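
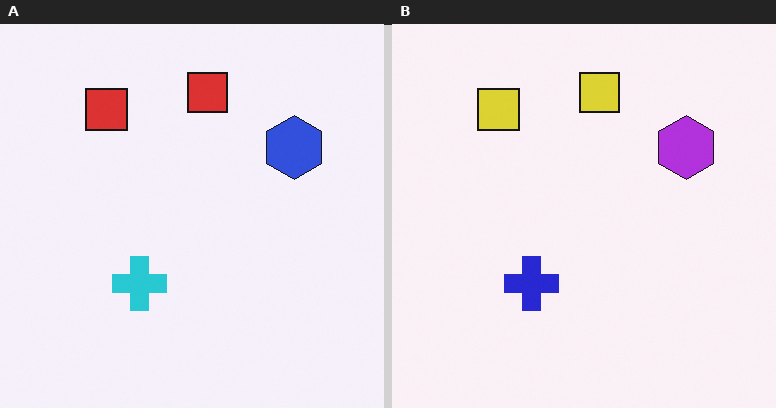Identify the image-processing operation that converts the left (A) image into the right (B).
It was hue-shifted by a small amount.

Every shape's color has rotated by the same amount around the hue wheel — a uniform hue shift.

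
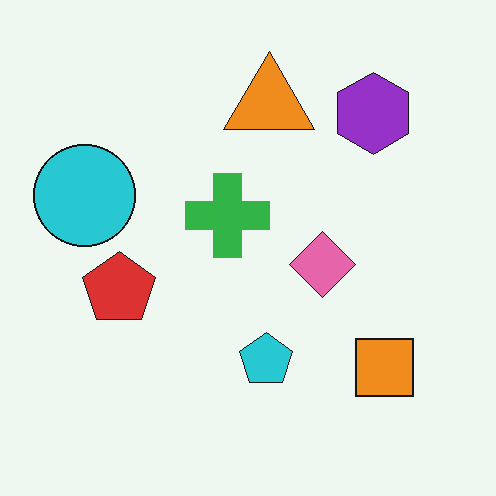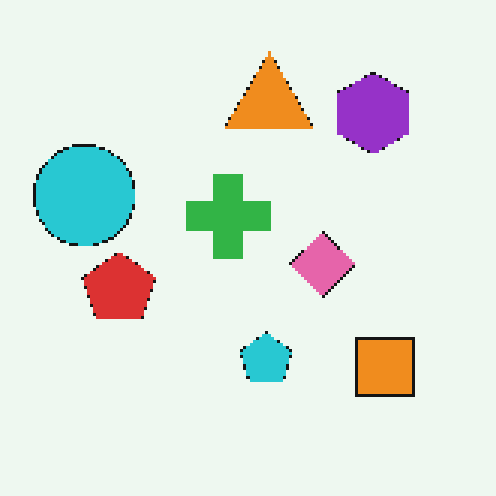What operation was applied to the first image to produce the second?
The image was lightly pixelated (a mild mosaic effect).

Shapes are reduced to large square blocks; fine edges and outlines are lost — a downscale-then-upscale (mosaic) effect.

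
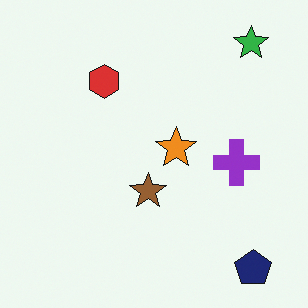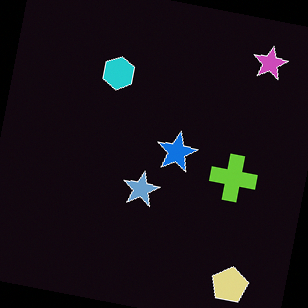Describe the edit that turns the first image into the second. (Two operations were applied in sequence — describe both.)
This is the original image color-inverted (negative), then rotated clockwise by a small amount.

The light background has become dark and every shape's color is its complement — a photographic negative. Every shape is tilted by the same angle and the image corners show triangular fill wedges — a whole-image rotation by a non-right angle.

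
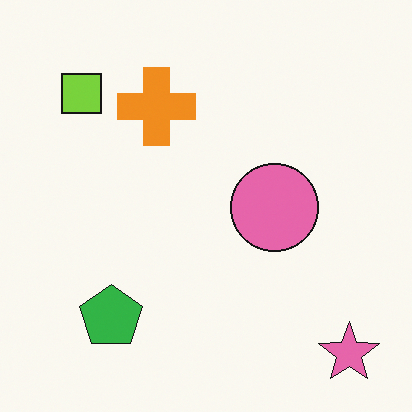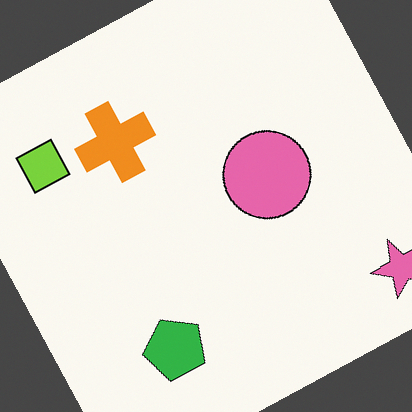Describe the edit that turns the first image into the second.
The second image is the first rotated counter-clockwise by a clearly visible amount.

Every shape is tilted by the same angle and the image corners show triangular fill wedges — a whole-image rotation by a non-right angle.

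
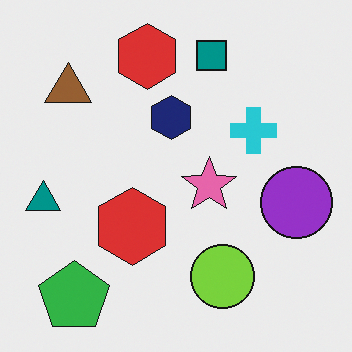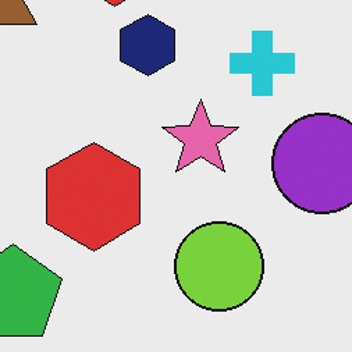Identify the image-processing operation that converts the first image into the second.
It was cropped slightly and scaled back up.

The visible shapes are larger and the field of view is narrower; shapes near the original edges may be partly or wholly outside the frame — a crop-and-rescale.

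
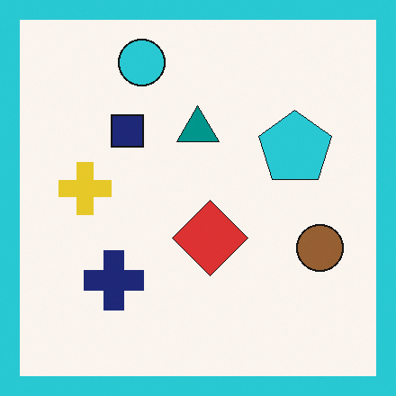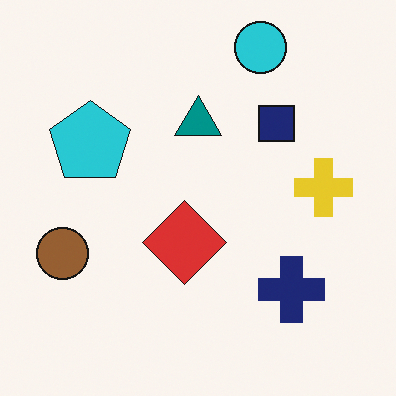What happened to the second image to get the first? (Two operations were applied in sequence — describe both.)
The first image is the second flipped horizontally (left ↔ right), then framed with a cyan border.

The brown circle is in the left of the second image and the right of the first — shapes on opposite sides of the vertical midline have swapped in a mirror flip. A solid cyan frame runs around the edge of the first image, with the content slightly shrunk inside it.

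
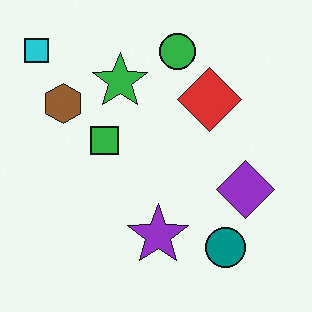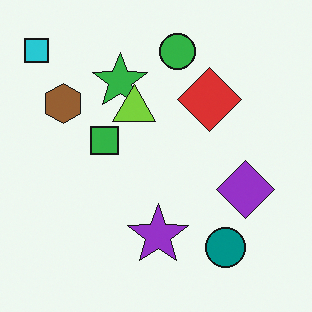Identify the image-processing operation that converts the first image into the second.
Overlaid with an additional lime triangle.

A lime triangle appears in the second image that is absent from the first.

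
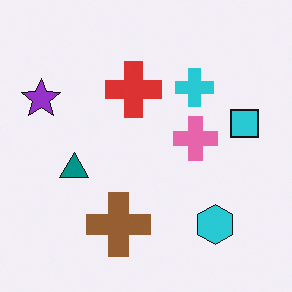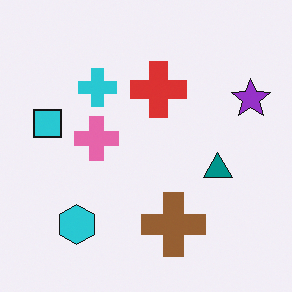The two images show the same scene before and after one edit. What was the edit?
This is the original image flipped horizontally (left ↔ right).

The purple star is in the left of the first image and the right of the second — shapes on opposite sides of the vertical midline have swapped in a mirror flip.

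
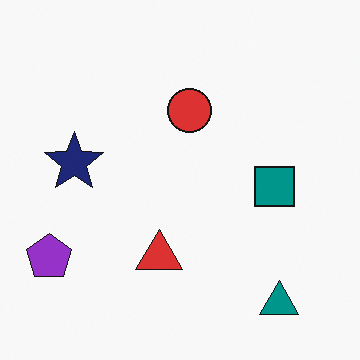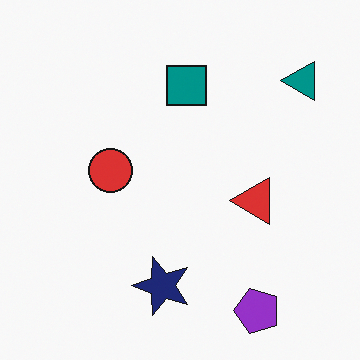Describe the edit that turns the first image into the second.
The image was rotated 90° counter-clockwise.

The teal triangle sits in the bottom-right of the first image and the top-right of the second — consistent with a whole-image 90° counter-clockwise rotation.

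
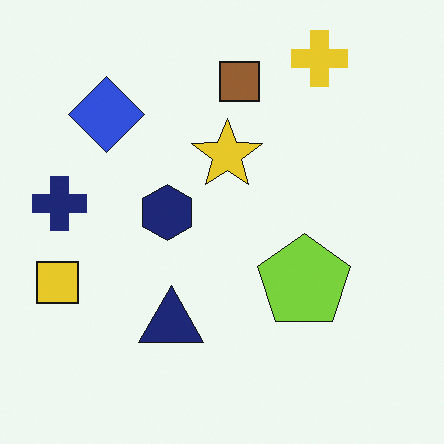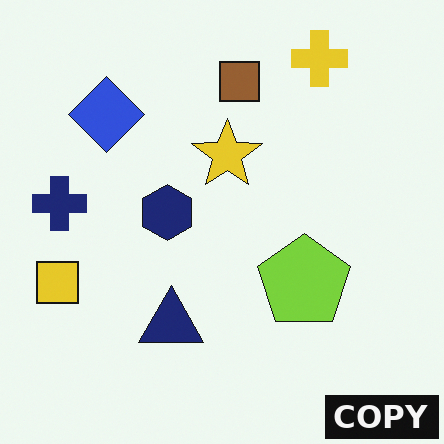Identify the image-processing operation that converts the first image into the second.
The second image is the first watermarked with the text "COPY" in the lower-right corner.

A dark label reading "COPY" appears in the lower-right corner.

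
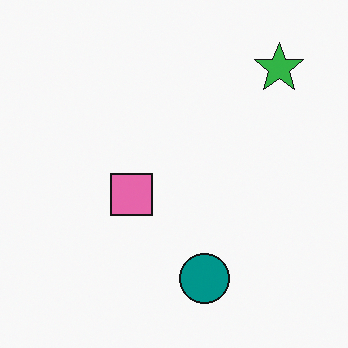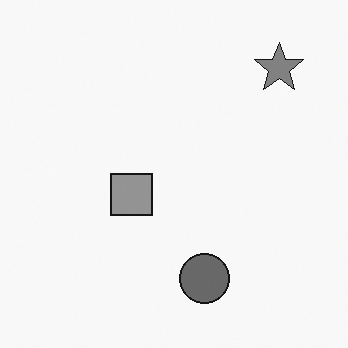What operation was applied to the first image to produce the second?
This is the original image converted to grayscale.

All color is removed — every shape is now a shade of grey.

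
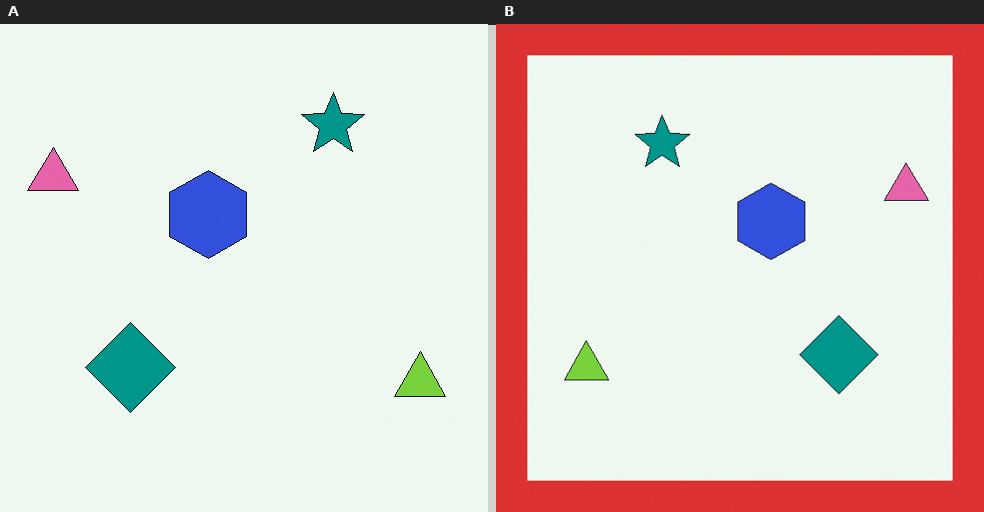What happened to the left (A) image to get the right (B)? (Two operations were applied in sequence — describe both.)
The right (B) image is the left (A) flipped horizontally (left ↔ right), then framed with a red border.

The pink triangle is in the top-left of the left (A) image and the top-right of the right (B) — shapes on opposite sides of the vertical midline have swapped in a mirror flip. A solid red frame runs around the edge of the right (B) image, with the content slightly shrunk inside it.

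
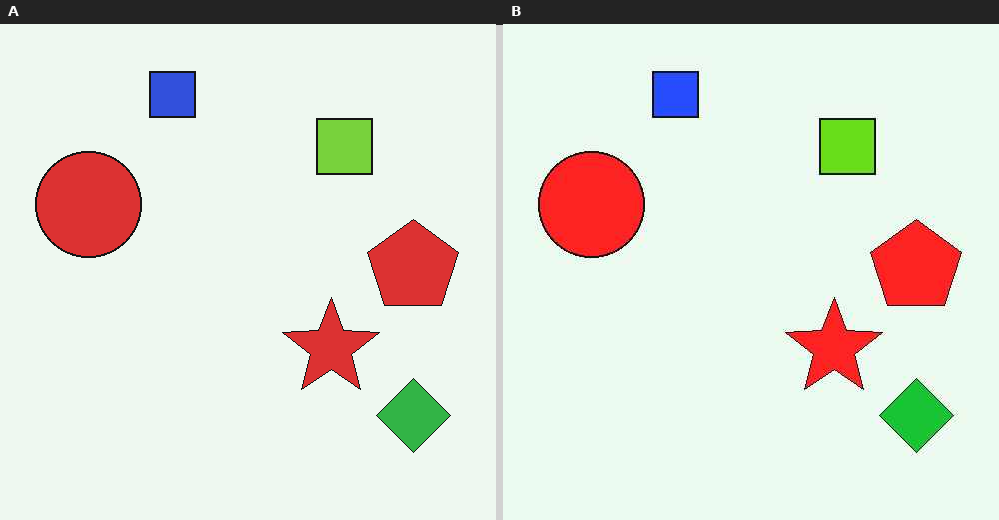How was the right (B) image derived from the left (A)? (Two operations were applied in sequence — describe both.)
This is the original image slightly oversaturated, then given moderate JPEG compression.

All colors are more vivid — a global saturation change. Blocky 8×8 compression artifacts appear around shape edges and the flat background shows ringing — characteristic JPEG degradation.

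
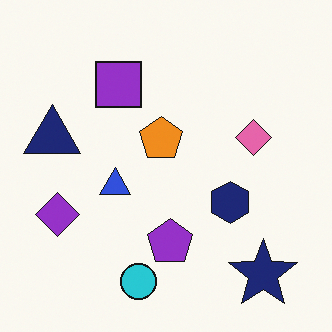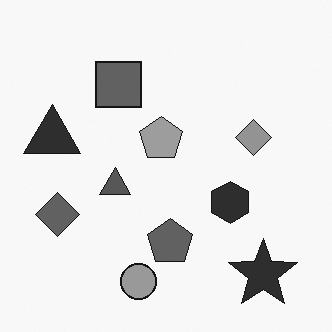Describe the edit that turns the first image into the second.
The image was converted to grayscale.

All color is removed — every shape is now a shade of grey.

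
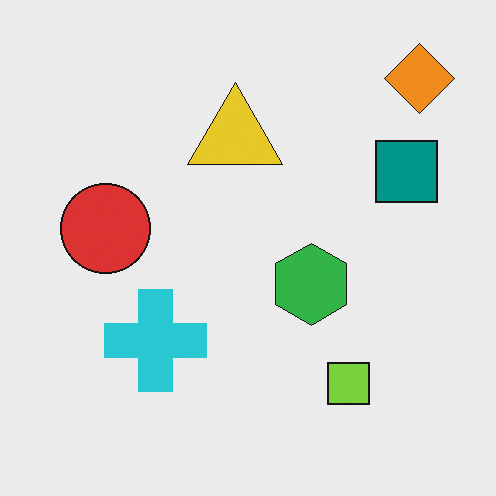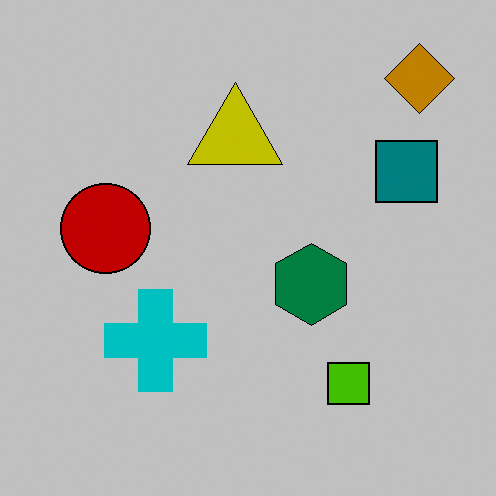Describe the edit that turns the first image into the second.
This is the original image heavily posterized to just a handful of flat colors.

Each flat color has snapped to a coarser quantized level — most visibly, the near-white background has dropped to a flat grey.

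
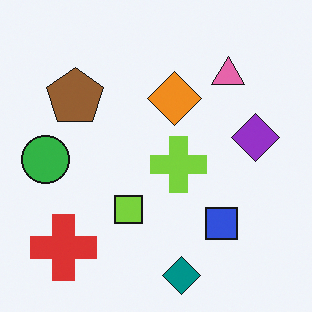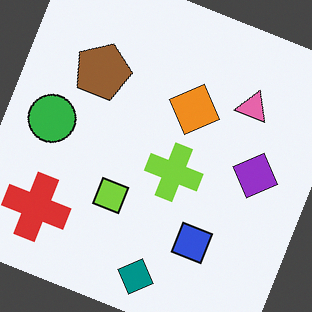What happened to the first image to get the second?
The transformation is: rotated clockwise by a moderate amount.

Every shape is tilted by the same angle and the image corners show triangular fill wedges — a whole-image rotation by a non-right angle.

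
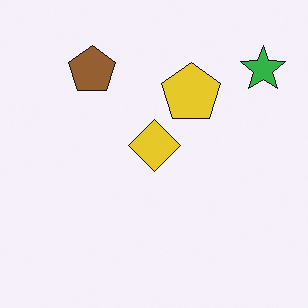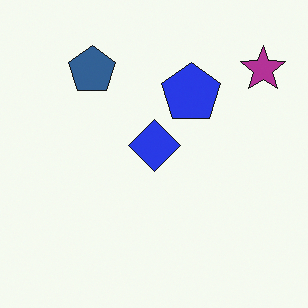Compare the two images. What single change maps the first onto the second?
The transformation is: hue-shifted by a large amount.

Every shape's color has rotated by the same amount around the hue wheel — a uniform hue shift.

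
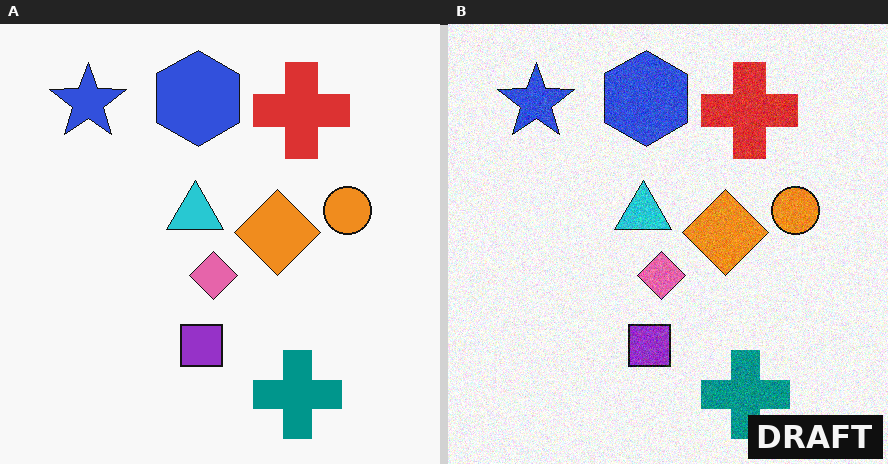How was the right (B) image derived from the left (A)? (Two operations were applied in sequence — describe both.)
This is the original image degraded with visible gaussian noise, then watermarked with the text "DRAFT" in the lower-right corner.

Random speckle covers the whole image, including the flat background. A dark label reading "DRAFT" appears in the lower-right corner.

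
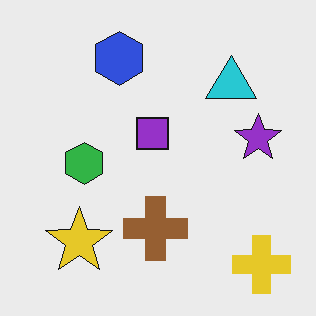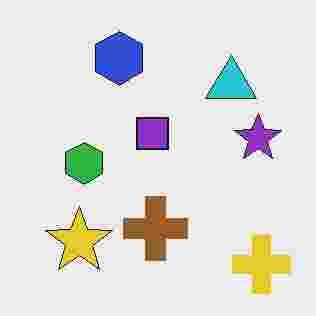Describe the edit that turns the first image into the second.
The second image is the first degraded with heavy JPEG compression.

Blocky 8×8 compression artifacts appear around shape edges and the flat background shows ringing — characteristic JPEG degradation.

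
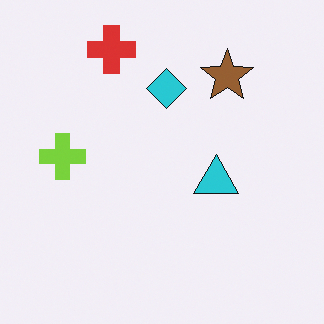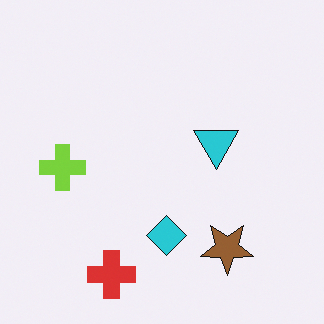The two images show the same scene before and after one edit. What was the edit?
Flipped vertically (top ↔ bottom).

The red cross is in the top of the first image and the bottom of the second — shapes on opposite sides of the horizontal midline have swapped in a mirror flip.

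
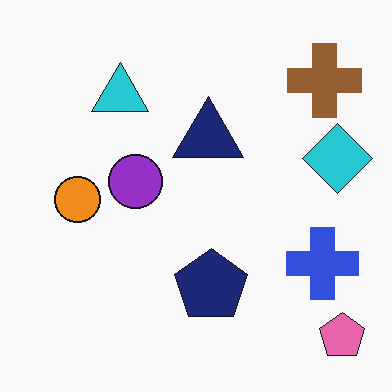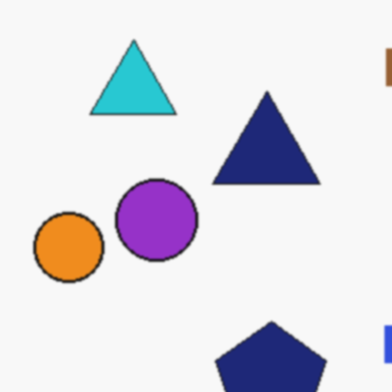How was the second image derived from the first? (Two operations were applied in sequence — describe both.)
This is the original image cropped slightly and scaled back up, then lightly blurred.

The visible shapes are larger and the field of view is narrower; shapes near the original edges may be partly or wholly outside the frame — a crop-and-rescale. Shape edges and outlines are uniformly softened across the whole image.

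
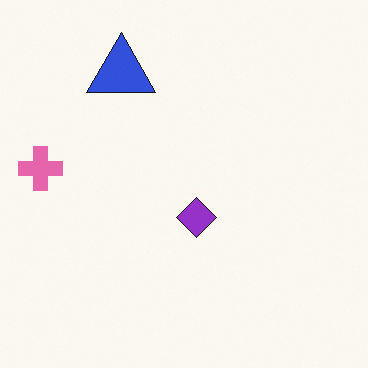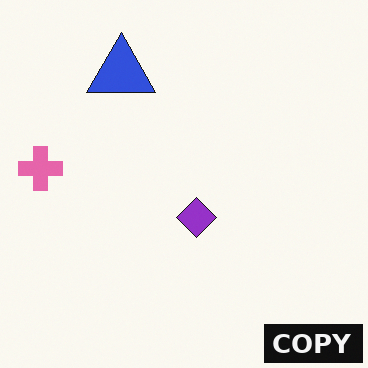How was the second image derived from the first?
Watermarked with the text "COPY" in the lower-right corner.

A dark label reading "COPY" appears in the lower-right corner.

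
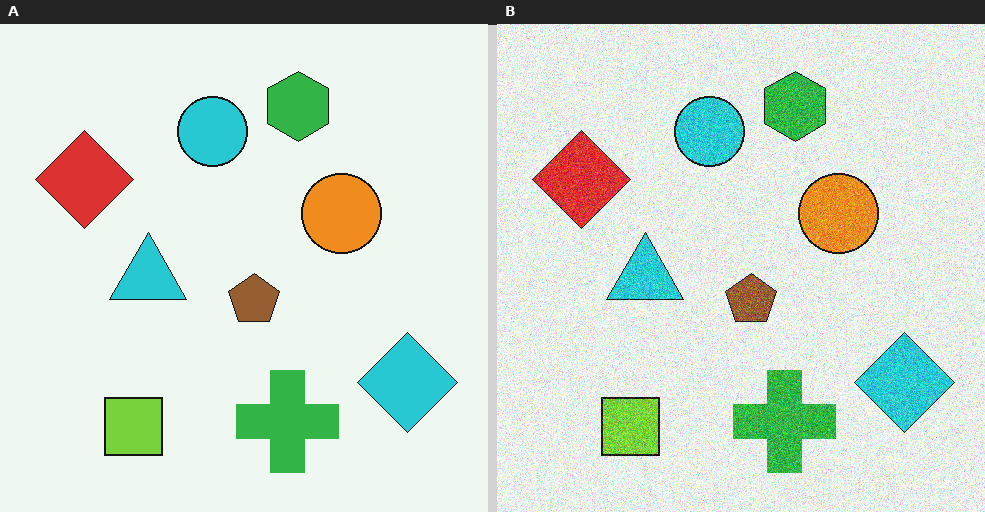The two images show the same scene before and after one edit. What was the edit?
Degraded with visible gaussian noise.

Random speckle covers the whole image, including the flat background.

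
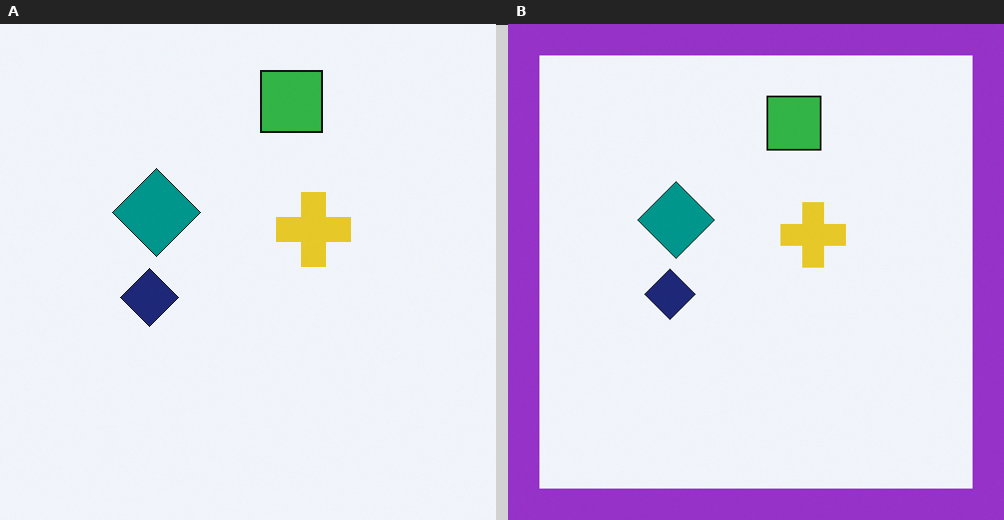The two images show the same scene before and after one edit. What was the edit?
The image was framed with a purple border.

A solid purple frame runs around the edge of the right (B) image, with the content slightly shrunk inside it.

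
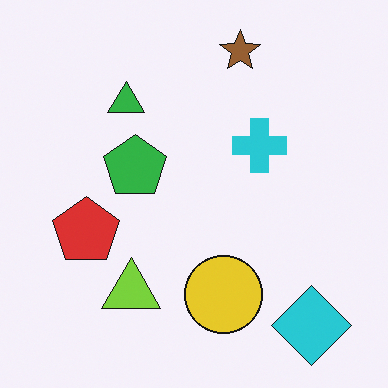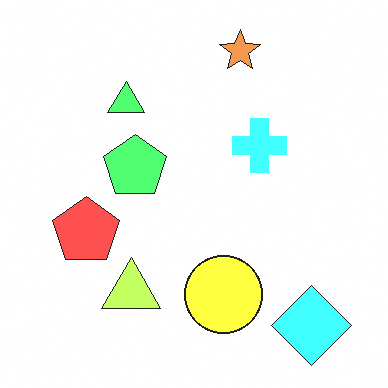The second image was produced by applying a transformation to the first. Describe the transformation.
This is the original image noticeably brightened.

Every pixel — background and shapes alike — is uniformly brightened.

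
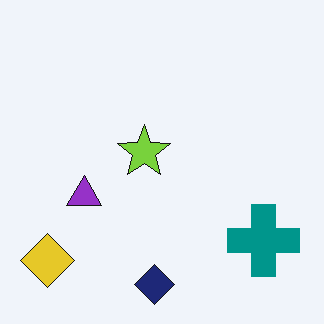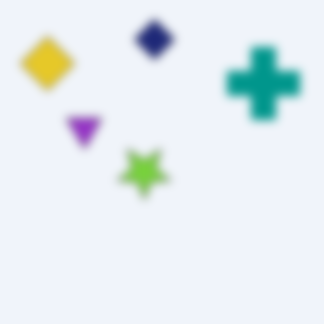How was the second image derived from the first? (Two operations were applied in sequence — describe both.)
The second image is the first moderately blurred, then flipped vertically (top ↔ bottom).

Shape edges and outlines are uniformly softened across the whole image. The navy diamond is in the bottom of the first image and the top of the second — shapes on opposite sides of the horizontal midline have swapped in a mirror flip.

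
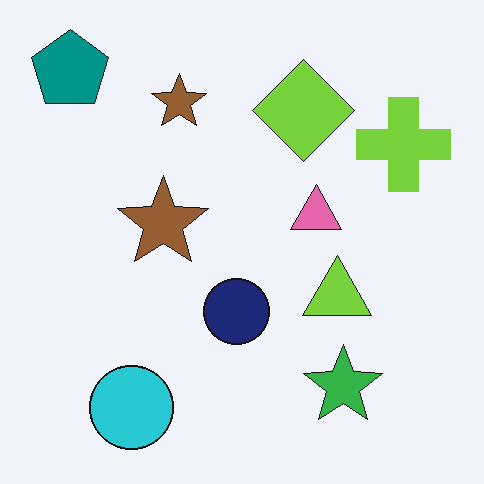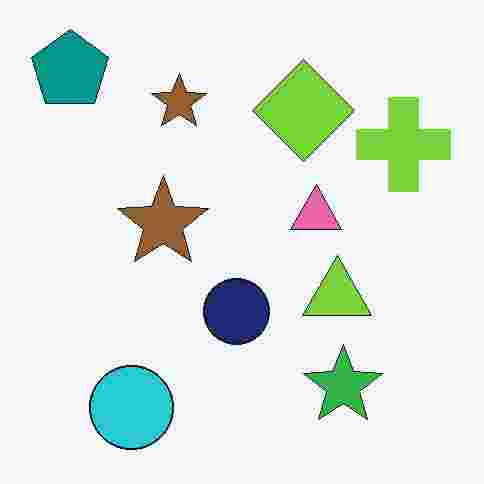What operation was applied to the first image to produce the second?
The second image is the first degraded with heavy JPEG compression.

Blocky 8×8 compression artifacts appear around shape edges and the flat background shows ringing — characteristic JPEG degradation.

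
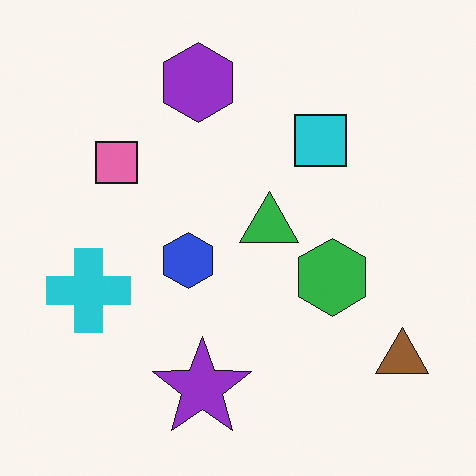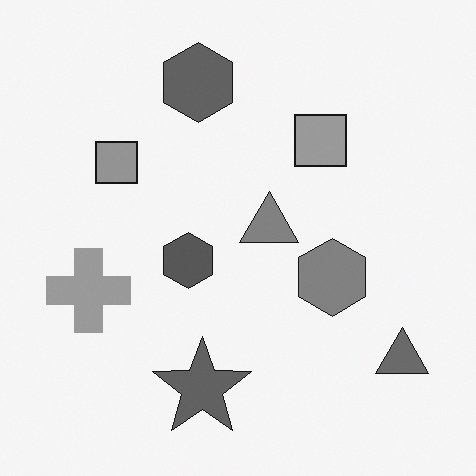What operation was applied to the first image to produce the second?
The image was converted to grayscale.

All color is removed — every shape is now a shade of grey.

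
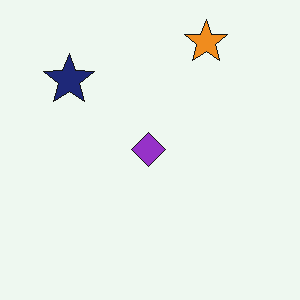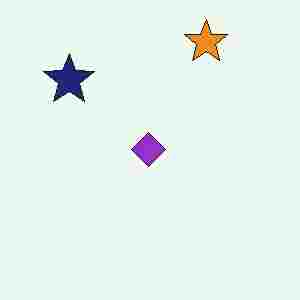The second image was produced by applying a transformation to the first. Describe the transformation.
The image was heavily JPEG-compressed with obvious blocking artifacts.

Blocky 8×8 compression artifacts appear around shape edges and the flat background shows ringing — characteristic JPEG degradation.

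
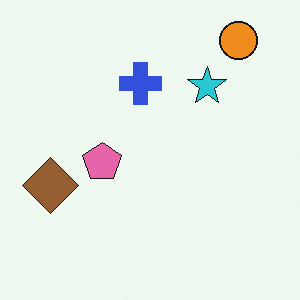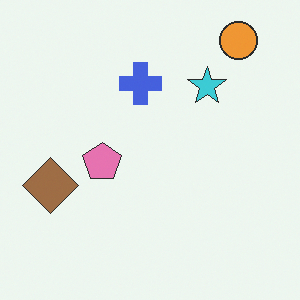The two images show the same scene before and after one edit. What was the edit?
Given slightly reduced contrast.

Tones are pushed toward mid-grey across the whole image — a global contrast change.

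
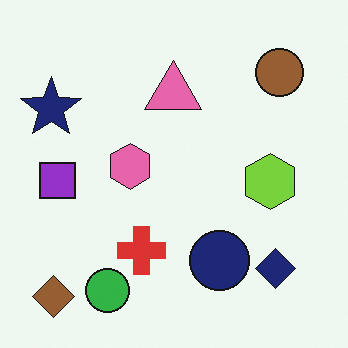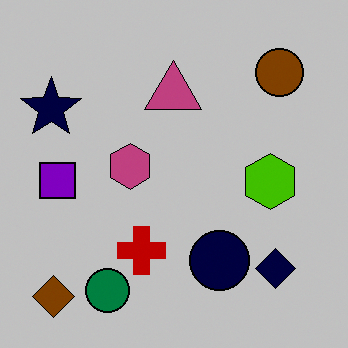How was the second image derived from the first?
This is the original image heavily posterized to just a handful of flat colors.

Each flat color has snapped to a coarser quantized level — most visibly, the near-white background has dropped to a flat grey.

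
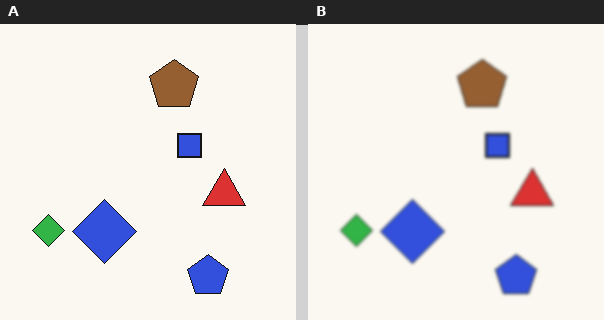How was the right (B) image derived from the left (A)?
The transformation is: given a subtle gaussian blur.

Shape edges and outlines are uniformly softened across the whole image.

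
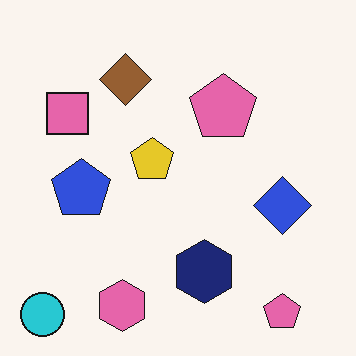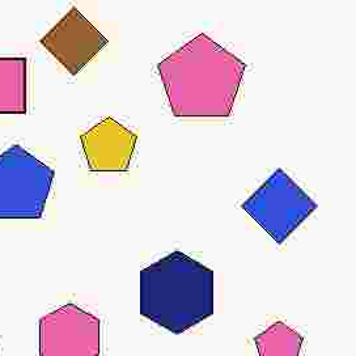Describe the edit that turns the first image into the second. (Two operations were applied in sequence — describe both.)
The transformation is: degraded with heavy JPEG compression, then cropped slightly and scaled back up.

Blocky 8×8 compression artifacts appear around shape edges and the flat background shows ringing — characteristic JPEG degradation. The visible shapes are larger and the field of view is narrower; shapes near the original edges may be partly or wholly outside the frame — a crop-and-rescale.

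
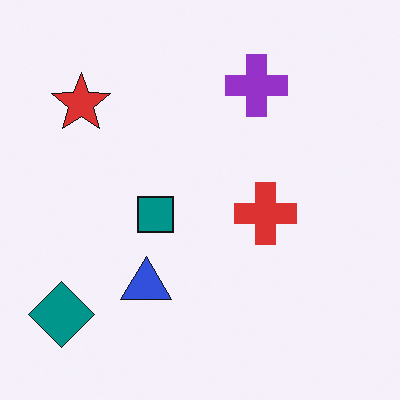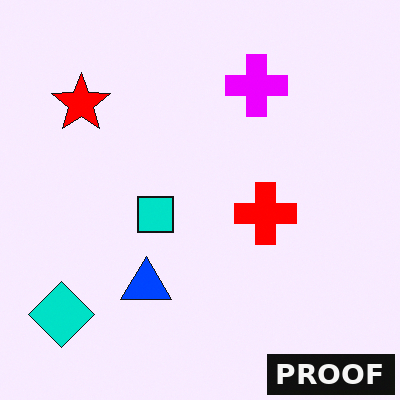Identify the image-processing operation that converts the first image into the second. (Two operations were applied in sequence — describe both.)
It was heavily oversaturated, then watermarked with the text "PROOF" in the lower-right corner.

All colors are more vivid — a global saturation change. A dark label reading "PROOF" appears in the lower-right corner.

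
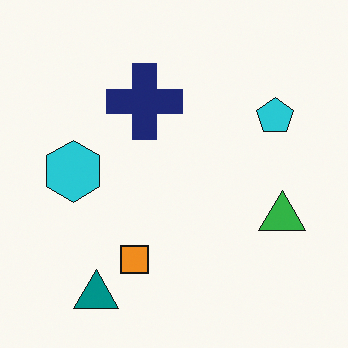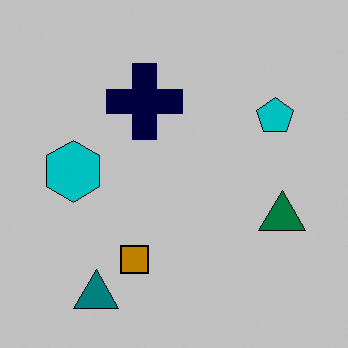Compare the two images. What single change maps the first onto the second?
The image was heavily posterized to just a handful of flat colors.

Each flat color has snapped to a coarser quantized level — most visibly, the near-white background has dropped to a flat grey.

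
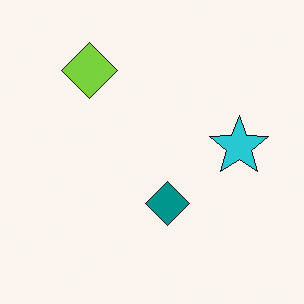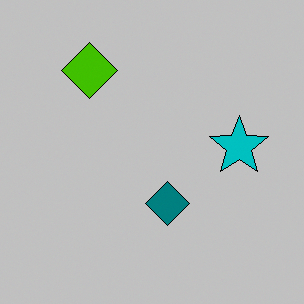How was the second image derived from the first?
It was heavily posterized to just a handful of flat colors.

Each flat color has snapped to a coarser quantized level — most visibly, the near-white background has dropped to a flat grey.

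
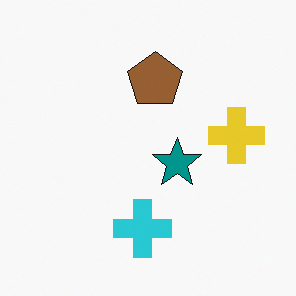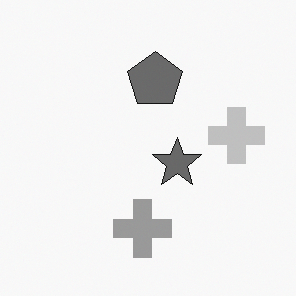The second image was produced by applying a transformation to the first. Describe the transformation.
It was converted to grayscale.

All color is removed — every shape is now a shade of grey.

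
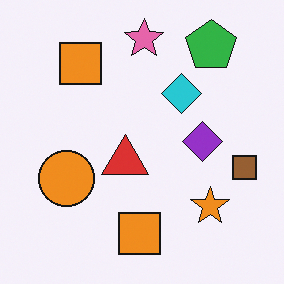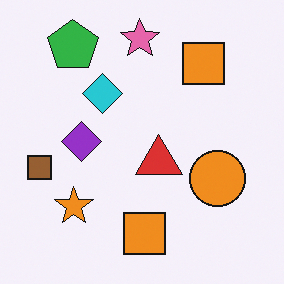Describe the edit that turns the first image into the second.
The image was flipped horizontally (left ↔ right).

The brown square is in the right of the first image and the left of the second — shapes on opposite sides of the vertical midline have swapped in a mirror flip.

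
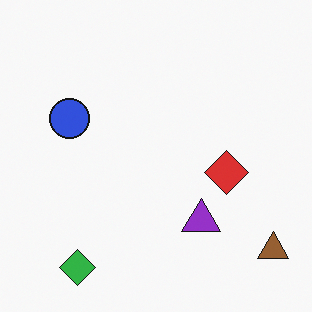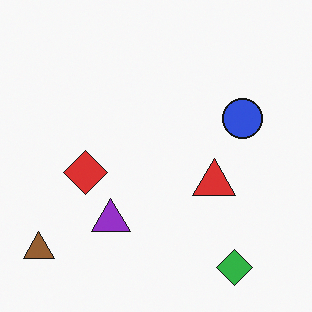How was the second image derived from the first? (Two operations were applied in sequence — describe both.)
Flipped horizontally (left ↔ right), then overlaid with an additional red triangle.

The brown triangle is in the bottom-right of the first image and the bottom-left of the second — shapes on opposite sides of the vertical midline have swapped in a mirror flip. A red triangle appears in the second image that is absent from the first.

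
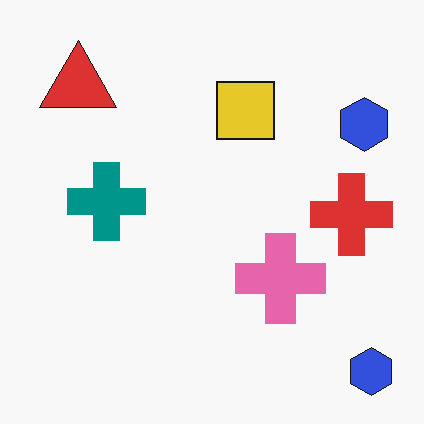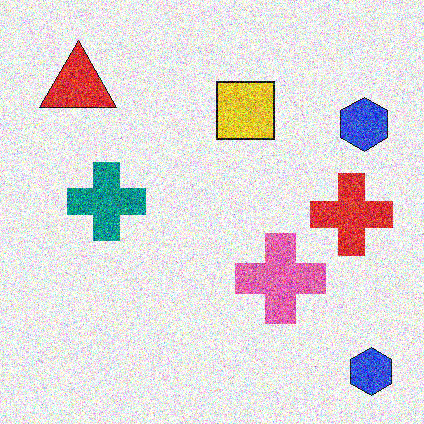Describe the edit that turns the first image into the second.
This is the original image degraded with strong gaussian noise.

Random speckle covers the whole image, including the flat background.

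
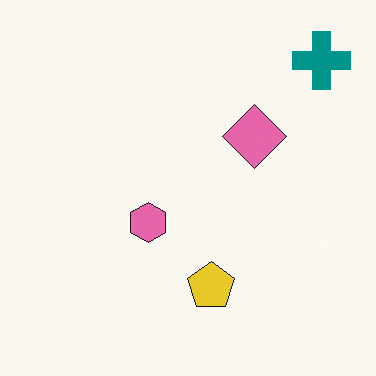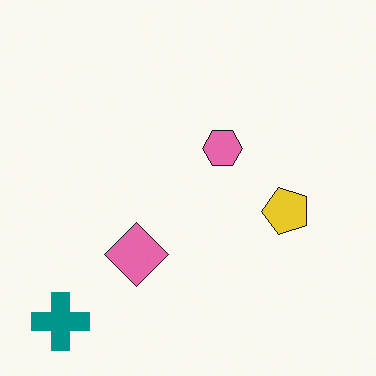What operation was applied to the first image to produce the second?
The second image is the first transposed (reflected across the top-left ↔ bottom-right diagonal).

Shapes have swapped their row and column positions — what was in the top-right is now in the bottom-left — a diagonal reflection.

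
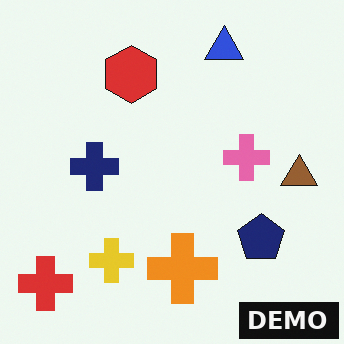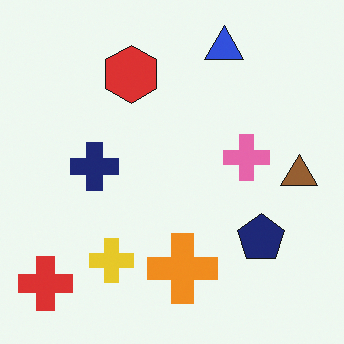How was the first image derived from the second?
This is the original image watermarked with the text "DEMO" in the lower-right corner.

A dark label reading "DEMO" appears in the lower-right corner.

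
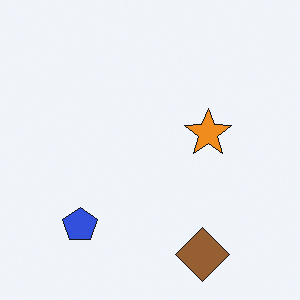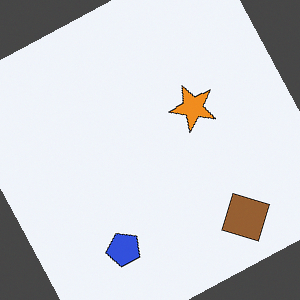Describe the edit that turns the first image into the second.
Rotated counter-clockwise by a moderate amount.

Every shape is tilted by the same angle and the image corners show triangular fill wedges — a whole-image rotation by a non-right angle.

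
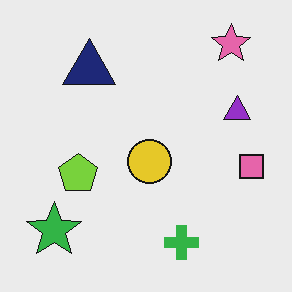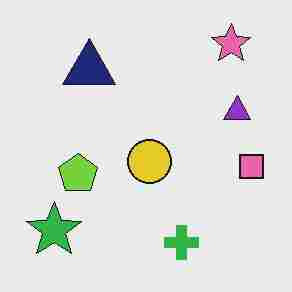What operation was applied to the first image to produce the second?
It was degraded with heavy JPEG compression.

Blocky 8×8 compression artifacts appear around shape edges and the flat background shows ringing — characteristic JPEG degradation.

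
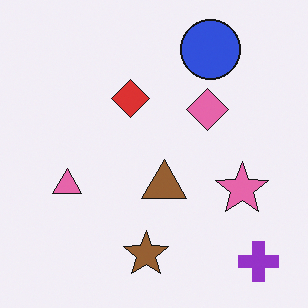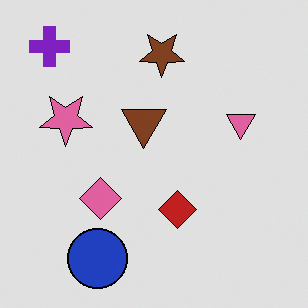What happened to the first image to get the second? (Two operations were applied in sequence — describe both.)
The image was moderately posterized, then rotated 180°.

Each flat color has snapped to a coarser quantized level — most visibly, the near-white background has dropped to a flat grey. The purple cross sits in the bottom-right of the first image and the top-left of the second — consistent with a whole-image 180° rotation.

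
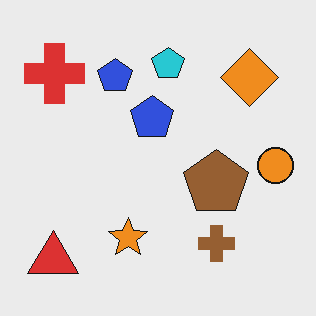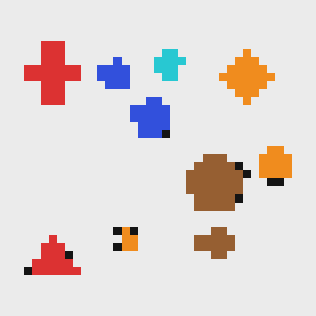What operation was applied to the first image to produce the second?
The second image is the first pixelated into visible square blocks.

Shapes are reduced to large square blocks; fine edges and outlines are lost — a downscale-then-upscale (mosaic) effect.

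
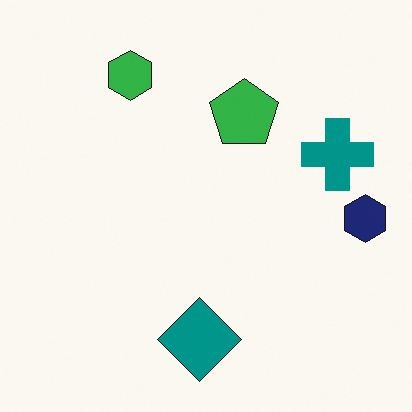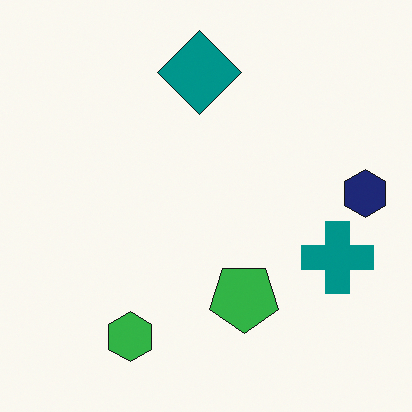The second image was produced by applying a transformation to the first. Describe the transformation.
The transformation is: flipped vertically (top ↔ bottom).

The teal diamond is in the bottom of the first image and the top of the second — shapes on opposite sides of the horizontal midline have swapped in a mirror flip.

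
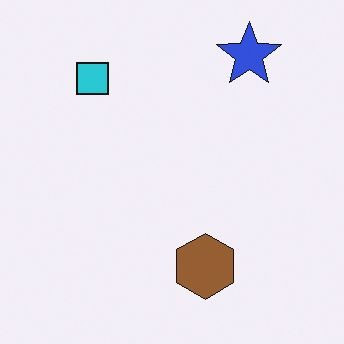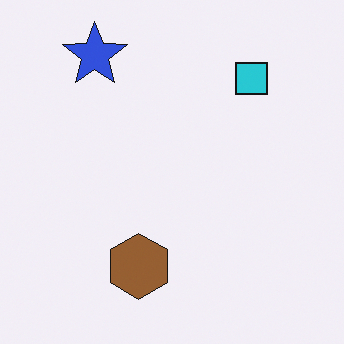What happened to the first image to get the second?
The transformation is: flipped horizontally (left ↔ right).

The cyan square is in the top-left of the first image and the top-right of the second — shapes on opposite sides of the vertical midline have swapped in a mirror flip.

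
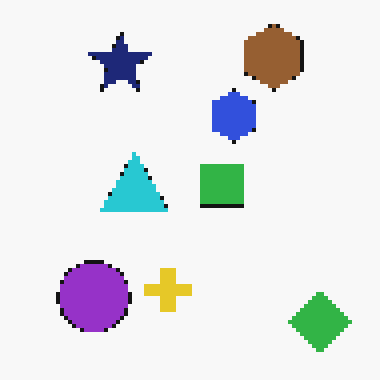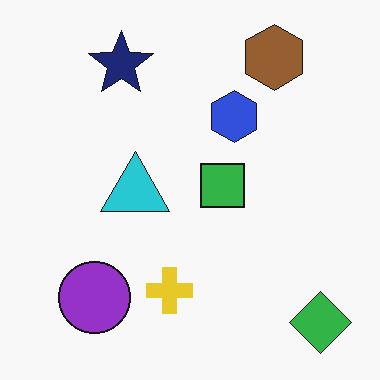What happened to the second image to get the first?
This is the original image mildly pixelated.

Shapes are reduced to large square blocks; fine edges and outlines are lost — a downscale-then-upscale (mosaic) effect.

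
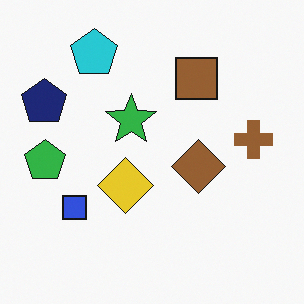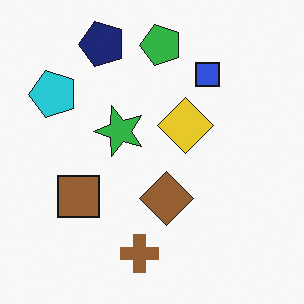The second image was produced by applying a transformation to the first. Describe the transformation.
Transposed (reflected across the top-left ↔ bottom-right diagonal).

Shapes have swapped their row and column positions — what was in the top-right is now in the bottom-left — a diagonal reflection.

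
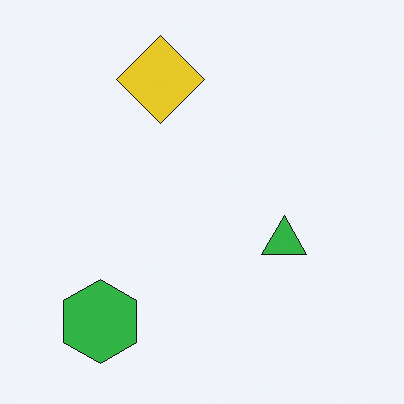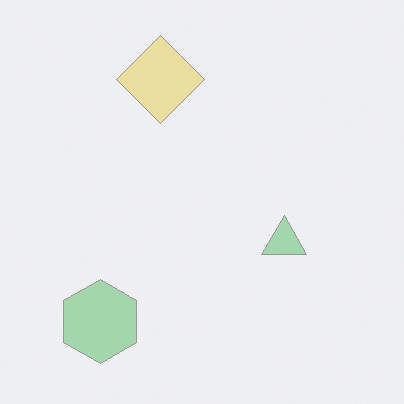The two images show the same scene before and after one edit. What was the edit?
Washed out (contrast reduced).

Tones are pushed toward mid-grey across the whole image — a global contrast change.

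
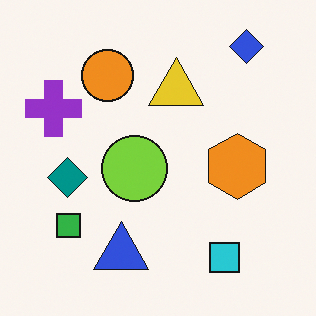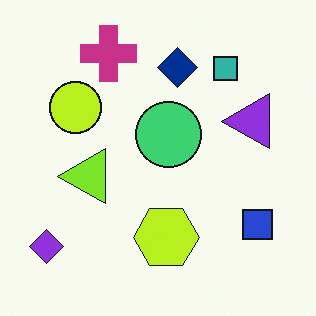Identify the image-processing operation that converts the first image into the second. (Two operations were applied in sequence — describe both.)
The image was hue-shifted by a small amount, then transposed (reflected across the top-left ↔ bottom-right diagonal).

Every shape's color has rotated by the same amount around the hue wheel — a uniform hue shift. Shapes have swapped their row and column positions — what was in the top-right is now in the bottom-left — a diagonal reflection.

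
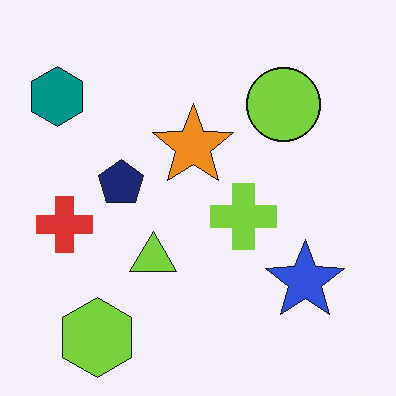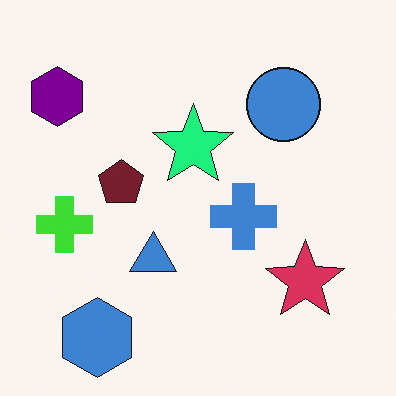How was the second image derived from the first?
The transformation is: hue-shifted noticeably.

Every shape's color has rotated by the same amount around the hue wheel — a uniform hue shift.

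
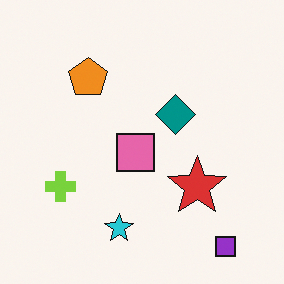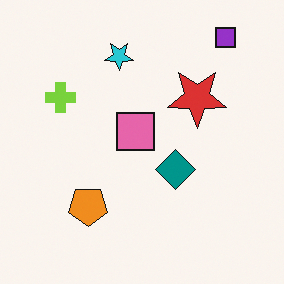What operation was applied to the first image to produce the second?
The transformation is: flipped vertically (top ↔ bottom).

The purple square is in the bottom-right of the first image and the top-right of the second — shapes on opposite sides of the horizontal midline have swapped in a mirror flip.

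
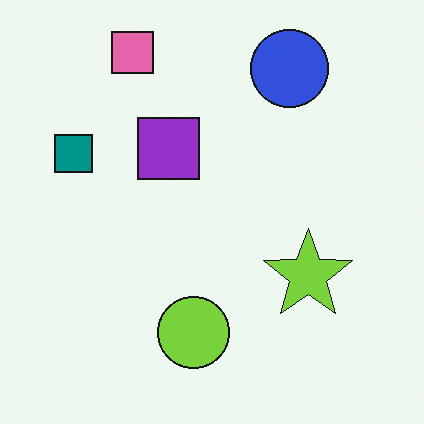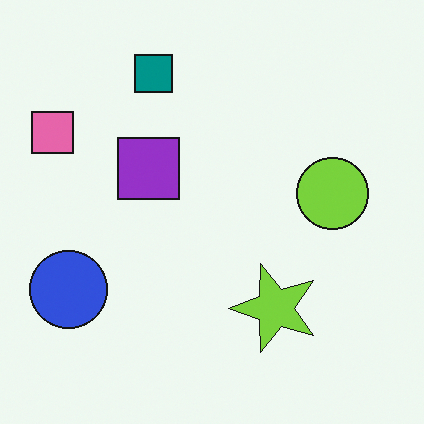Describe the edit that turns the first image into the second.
It was transposed (reflected across the top-left ↔ bottom-right diagonal).

Shapes have swapped their row and column positions — what was in the top-right is now in the bottom-left — a diagonal reflection.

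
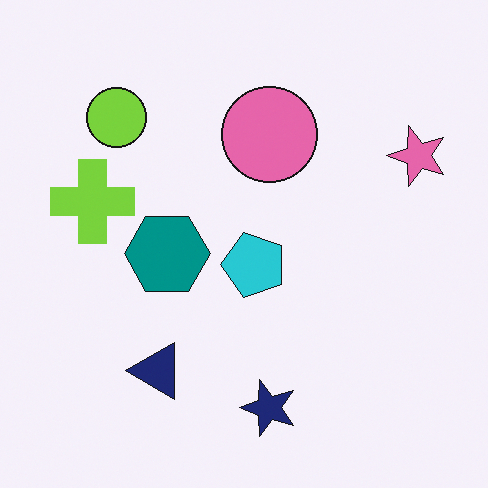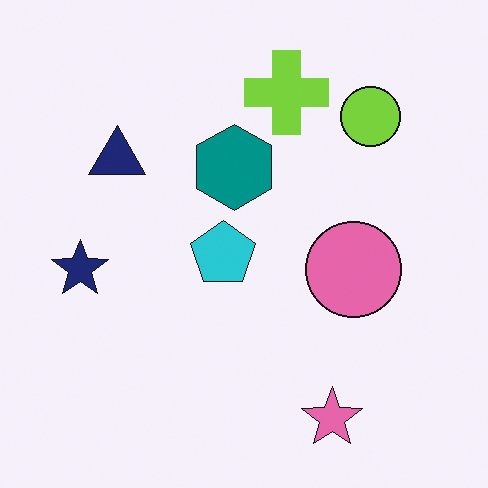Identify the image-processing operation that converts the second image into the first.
The first image is the second rotated 90° counter-clockwise.

The pink star sits in the bottom-right of the second image and the top-right of the first — consistent with a whole-image 90° counter-clockwise rotation.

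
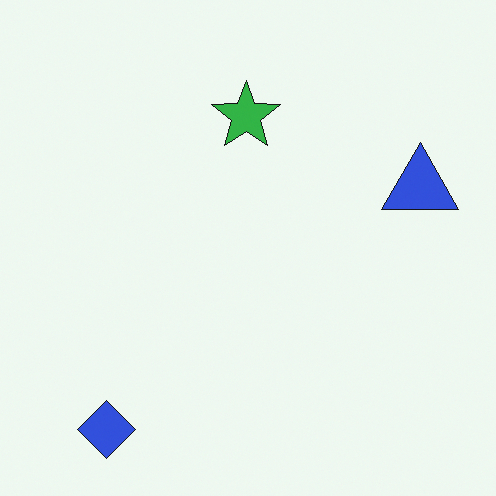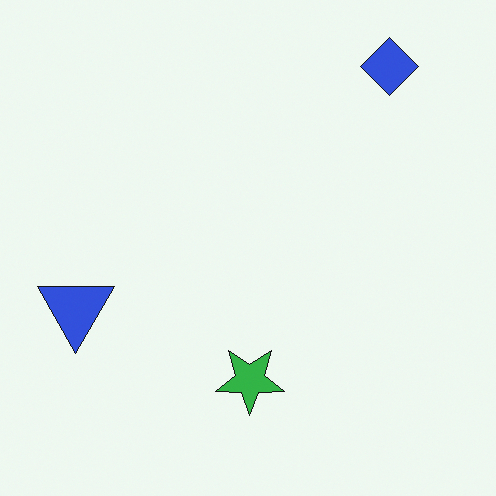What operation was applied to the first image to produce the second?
The second image is the first rotated 180°.

The blue diamond sits in the bottom-left of the first image and the top-right of the second — consistent with a whole-image 180° rotation.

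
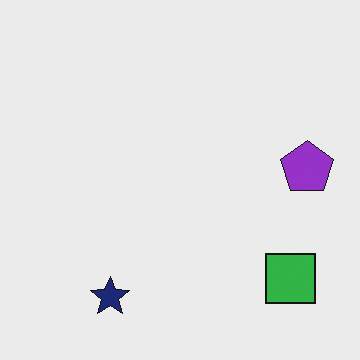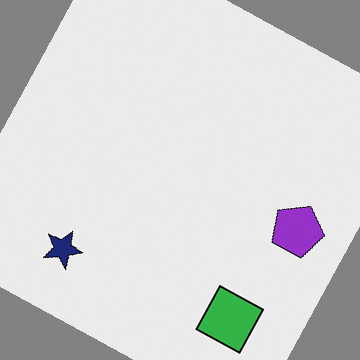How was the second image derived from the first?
The second image is the first rotated clockwise by a moderate amount.

Every shape is tilted by the same angle and the image corners show triangular fill wedges — a whole-image rotation by a non-right angle.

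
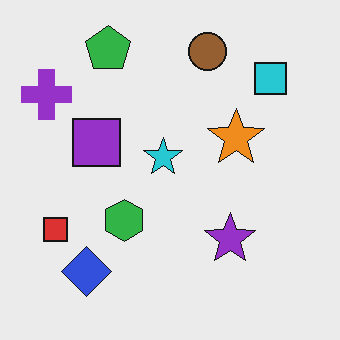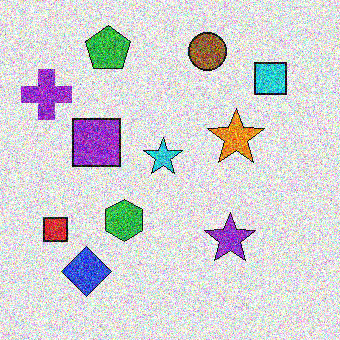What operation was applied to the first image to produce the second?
The transformation is: degraded with heavy additive noise.

Random speckle covers the whole image, including the flat background.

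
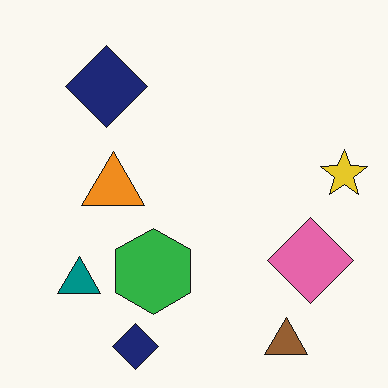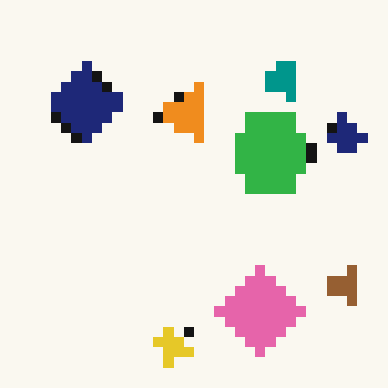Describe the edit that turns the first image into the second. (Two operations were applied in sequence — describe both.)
The image was transposed (reflected across the top-left ↔ bottom-right diagonal), then heavily pixelated into large blocks.

Shapes have swapped their row and column positions — what was in the top-right is now in the bottom-left — a diagonal reflection. Shapes are reduced to large square blocks; fine edges and outlines are lost — a downscale-then-upscale (mosaic) effect.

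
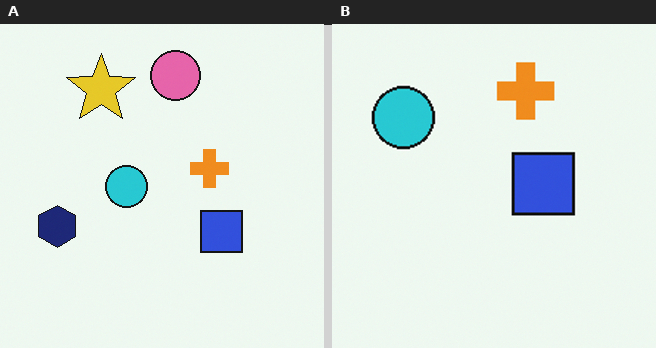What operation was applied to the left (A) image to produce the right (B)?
The image was cropped slightly and scaled back up.

The visible shapes are larger and the field of view is narrower; shapes near the original edges may be partly or wholly outside the frame — a crop-and-rescale.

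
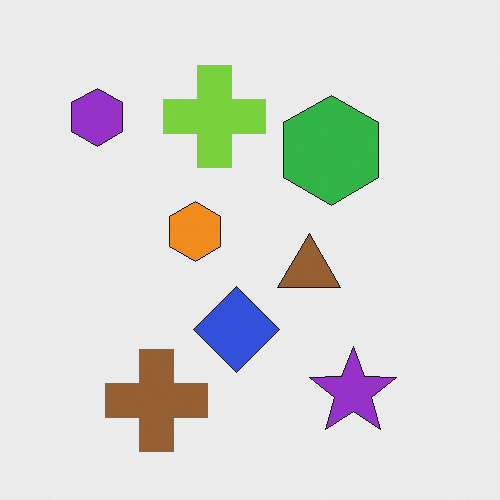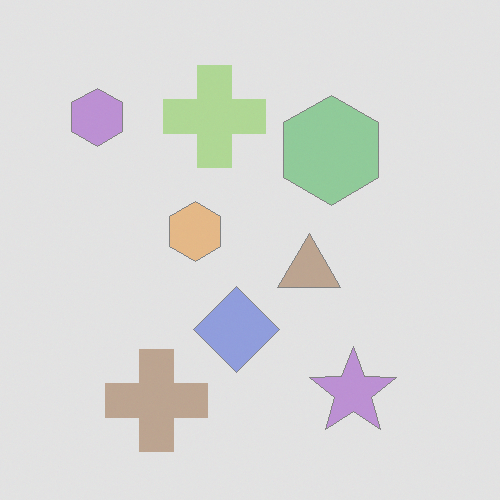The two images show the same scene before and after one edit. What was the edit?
This is the original image washed out (contrast reduced).

Tones are pushed toward mid-grey across the whole image — a global contrast change.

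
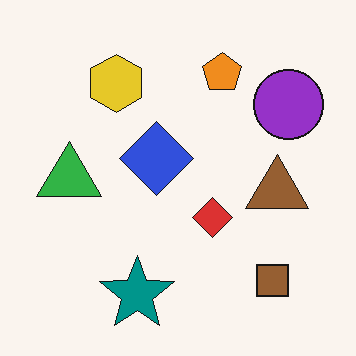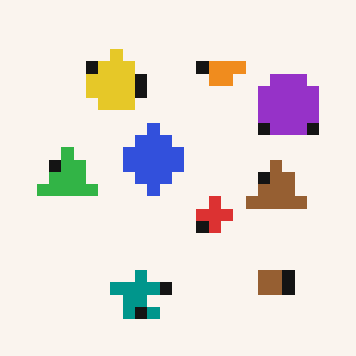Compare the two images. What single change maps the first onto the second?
The transformation is: coarsely pixelated.

Shapes are reduced to large square blocks; fine edges and outlines are lost — a downscale-then-upscale (mosaic) effect.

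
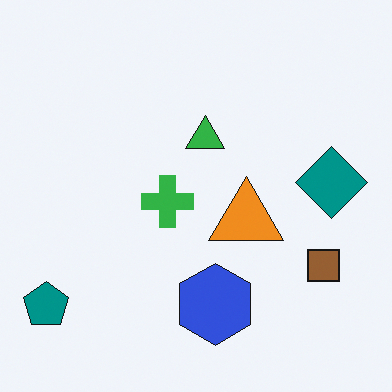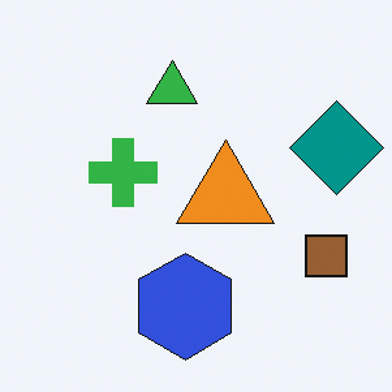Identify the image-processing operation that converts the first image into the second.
The transformation is: cropped slightly and scaled back up.

The visible shapes are larger and the field of view is narrower; shapes near the original edges may be partly or wholly outside the frame — a crop-and-rescale.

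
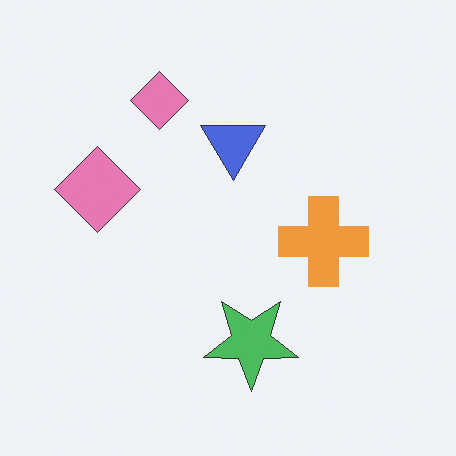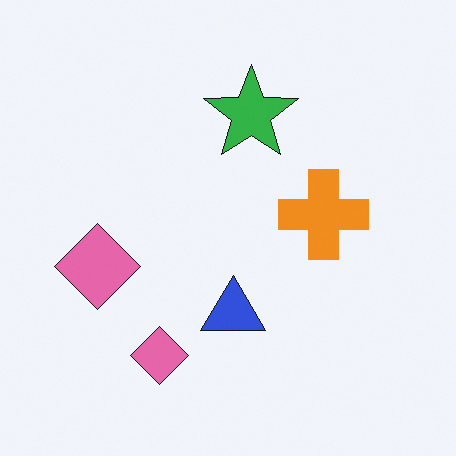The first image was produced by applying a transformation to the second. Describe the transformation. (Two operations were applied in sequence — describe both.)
The image was given slightly reduced contrast, then flipped vertically (top ↔ bottom).

Tones are pushed toward mid-grey across the whole image — a global contrast change. The green star is in the top of the second image and the bottom of the first — shapes on opposite sides of the horizontal midline have swapped in a mirror flip.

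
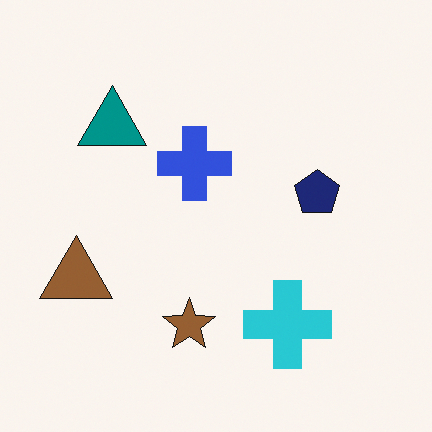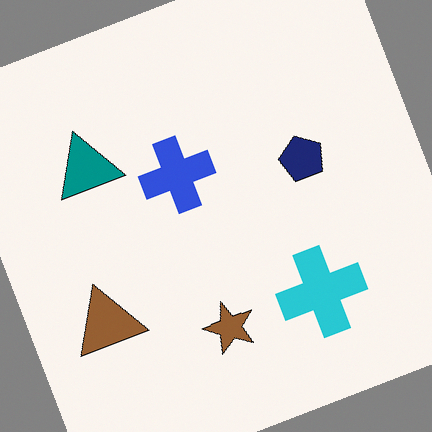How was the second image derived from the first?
The image was rotated counter-clockwise by a clearly visible amount.

Every shape is tilted by the same angle and the image corners show triangular fill wedges — a whole-image rotation by a non-right angle.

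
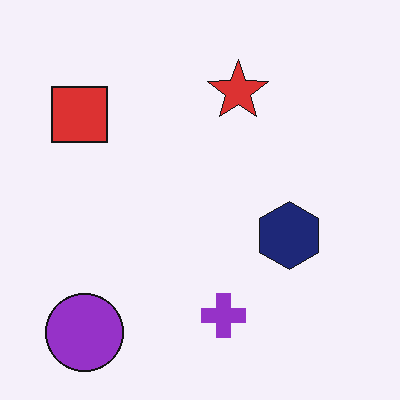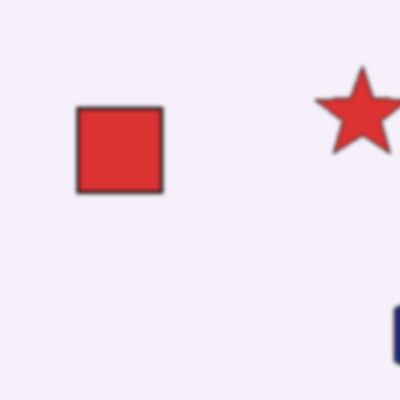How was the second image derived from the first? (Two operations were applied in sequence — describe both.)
This is the original image lightly blurred, then cropped slightly and scaled back up.

Shape edges and outlines are uniformly softened across the whole image. The visible shapes are larger and the field of view is narrower; shapes near the original edges may be partly or wholly outside the frame — a crop-and-rescale.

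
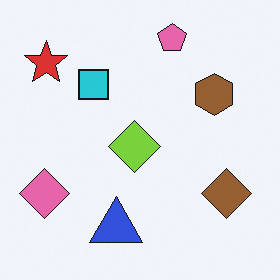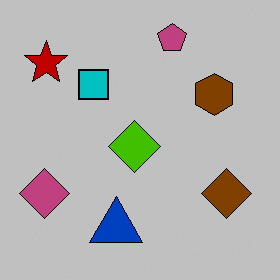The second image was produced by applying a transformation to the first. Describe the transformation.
The image was aggressively posterized.

Each flat color has snapped to a coarser quantized level — most visibly, the near-white background has dropped to a flat grey.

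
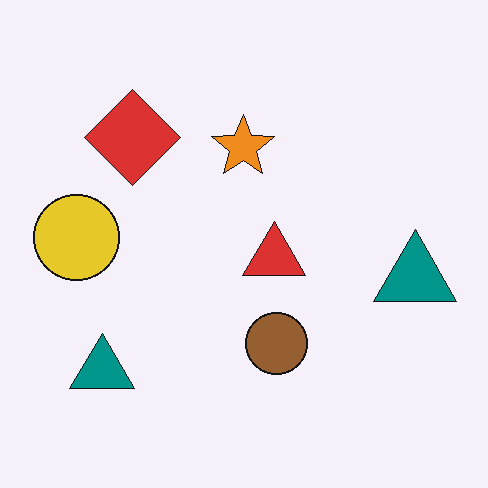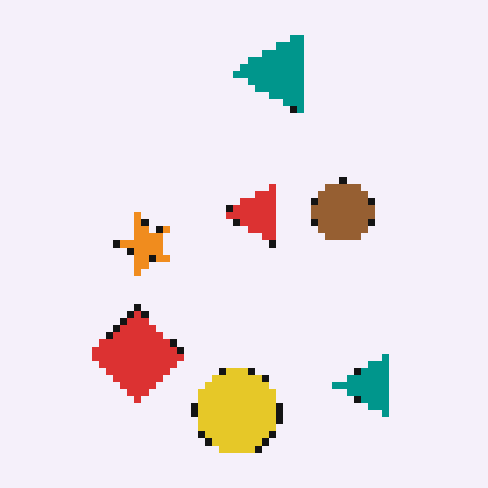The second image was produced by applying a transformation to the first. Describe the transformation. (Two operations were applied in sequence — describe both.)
The second image is the first rotated 90° counter-clockwise, then moderately pixelated.

The yellow circle sits in the left of the first image and the bottom of the second — consistent with a whole-image 90° counter-clockwise rotation. Shapes are reduced to large square blocks; fine edges and outlines are lost — a downscale-then-upscale (mosaic) effect.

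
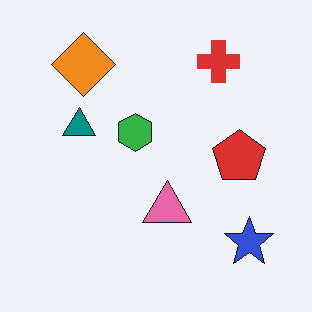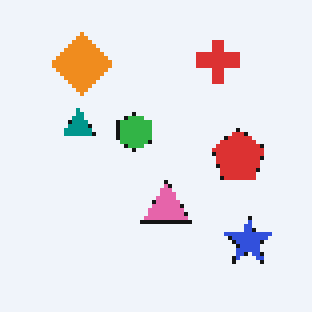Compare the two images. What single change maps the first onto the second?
The image was lightly pixelated (a mild mosaic effect).

Shapes are reduced to large square blocks; fine edges and outlines are lost — a downscale-then-upscale (mosaic) effect.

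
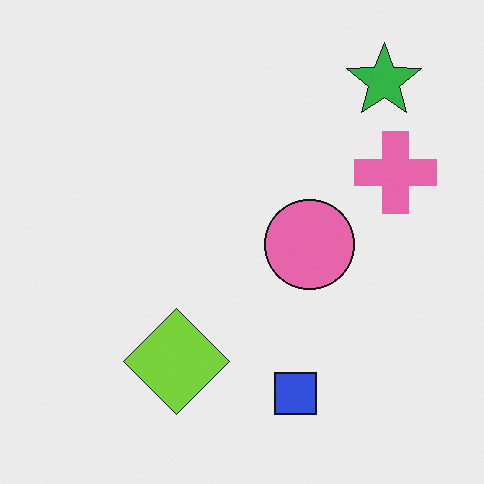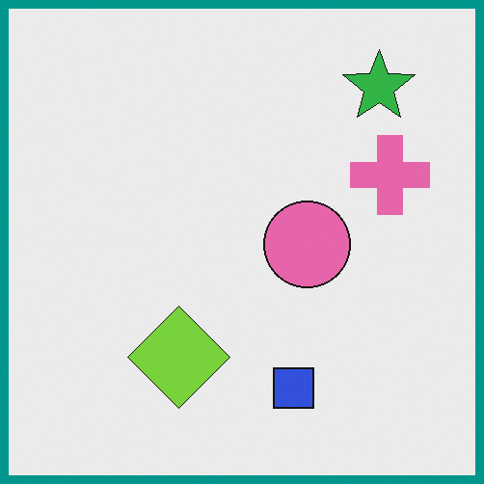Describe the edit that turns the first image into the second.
Framed with a teal border.

A solid teal frame runs around the edge of the second image, with the content slightly shrunk inside it.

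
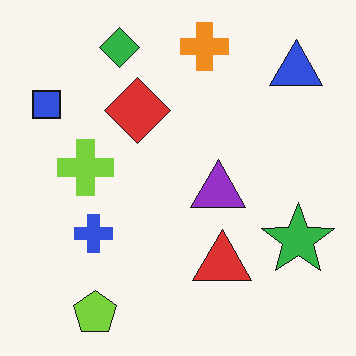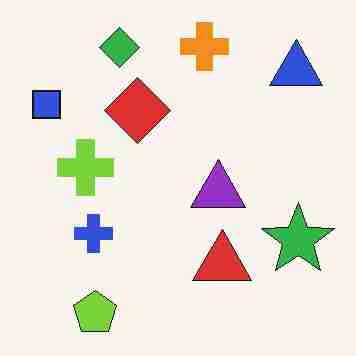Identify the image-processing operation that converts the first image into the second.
Heavily JPEG-compressed with obvious blocking artifacts.

Blocky 8×8 compression artifacts appear around shape edges and the flat background shows ringing — characteristic JPEG degradation.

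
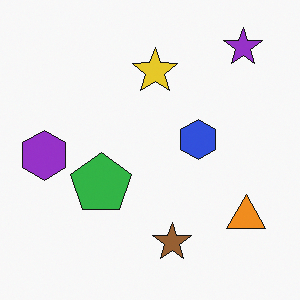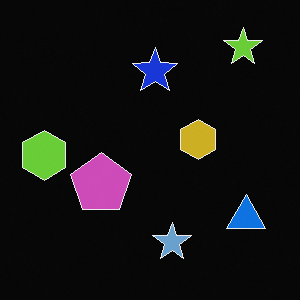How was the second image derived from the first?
Color-inverted (negative).

The light background has become dark and every shape's color is its complement — a photographic negative.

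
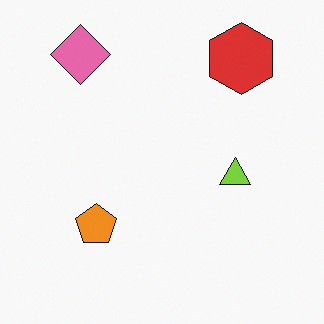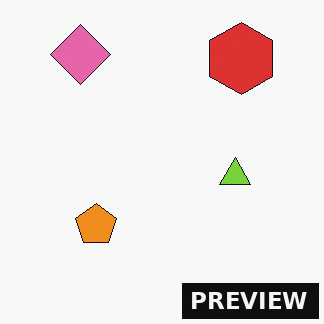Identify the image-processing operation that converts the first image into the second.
The transformation is: watermarked with the text "PREVIEW" in the lower-right corner.

A dark label reading "PREVIEW" appears in the lower-right corner.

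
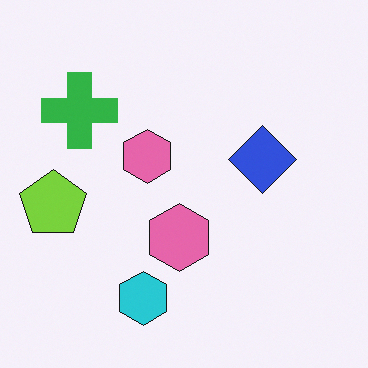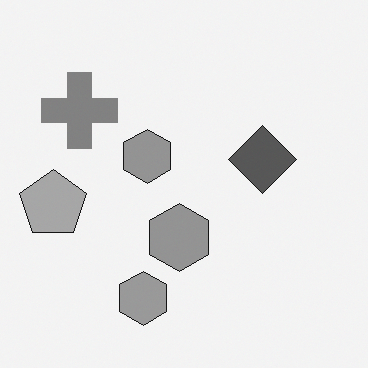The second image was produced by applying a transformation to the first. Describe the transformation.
The second image is the first converted to grayscale.

All color is removed — every shape is now a shade of grey.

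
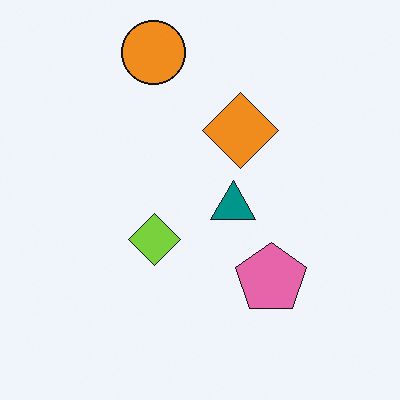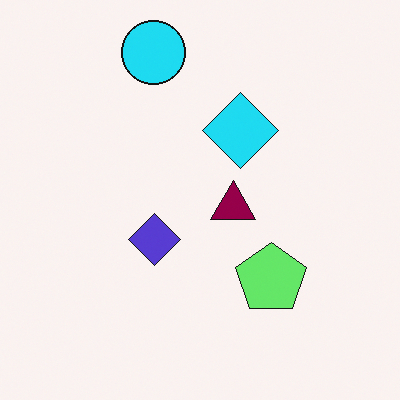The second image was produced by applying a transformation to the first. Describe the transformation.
The image was hue-shifted by a moderate amount.

Every shape's color has rotated by the same amount around the hue wheel — a uniform hue shift.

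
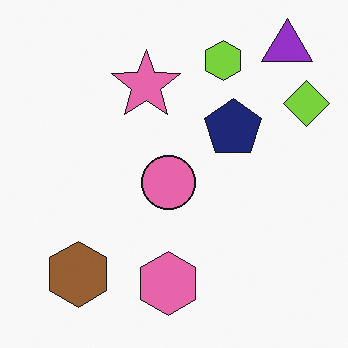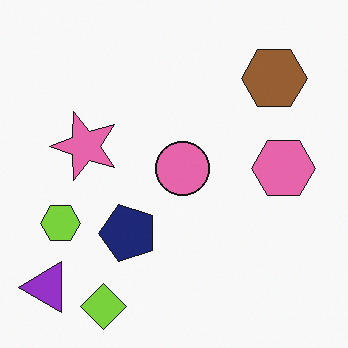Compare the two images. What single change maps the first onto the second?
Transposed (reflected across the top-left ↔ bottom-right diagonal).

Shapes have swapped their row and column positions — what was in the top-right is now in the bottom-left — a diagonal reflection.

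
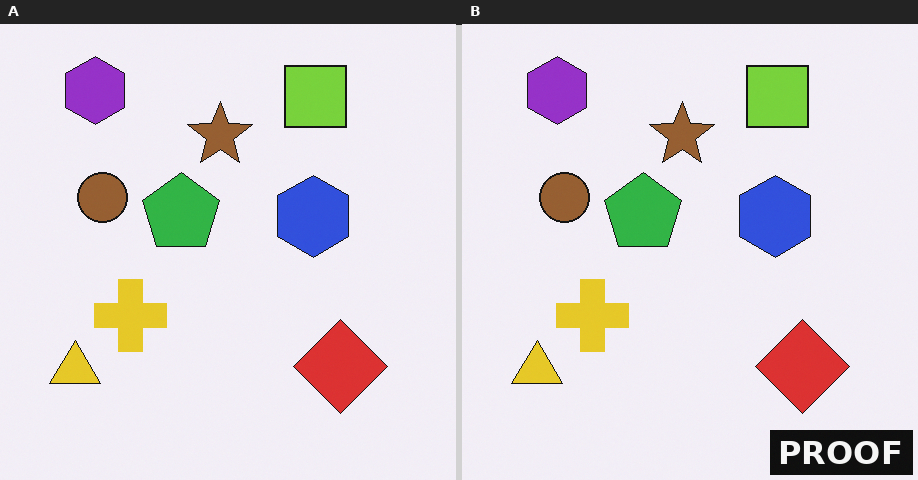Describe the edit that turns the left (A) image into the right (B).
Watermarked with the text "PROOF" in the lower-right corner.

A dark label reading "PROOF" appears in the lower-right corner.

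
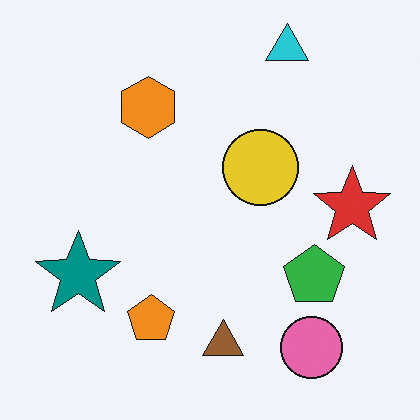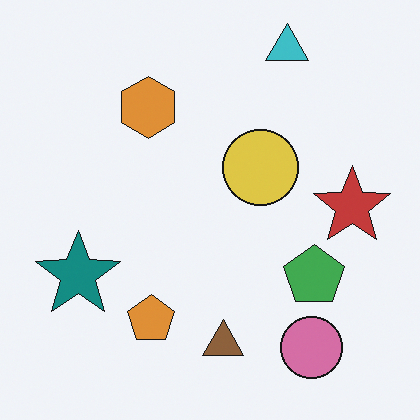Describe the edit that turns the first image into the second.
This is the original image slightly desaturated.

All colors are more muted and greyish — a global saturation change.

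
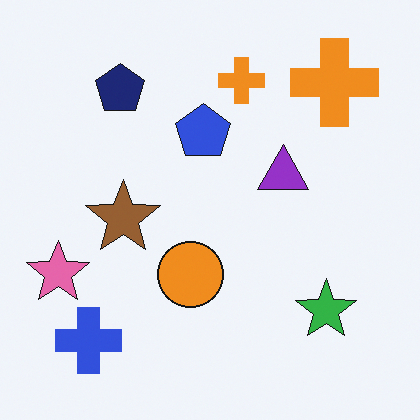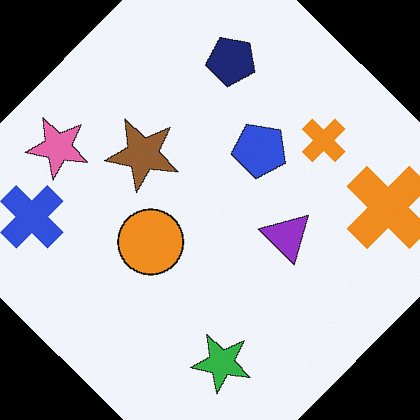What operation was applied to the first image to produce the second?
The second image is the first rotated clockwise by a large amount — several tens of degrees.

Every shape is tilted by the same angle and the image corners show triangular fill wedges — a whole-image rotation by a non-right angle.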